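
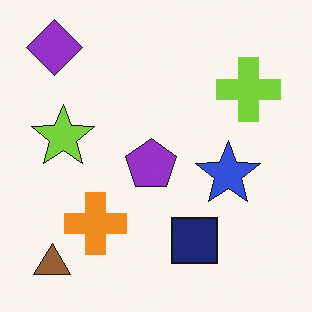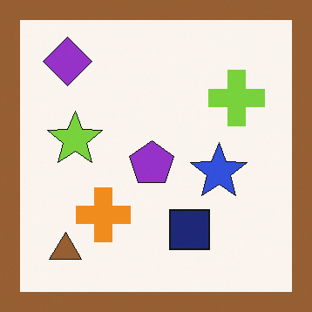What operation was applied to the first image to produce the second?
This is the original image framed with a brown border.

A solid brown frame runs around the edge of the second image, with the content slightly shrunk inside it.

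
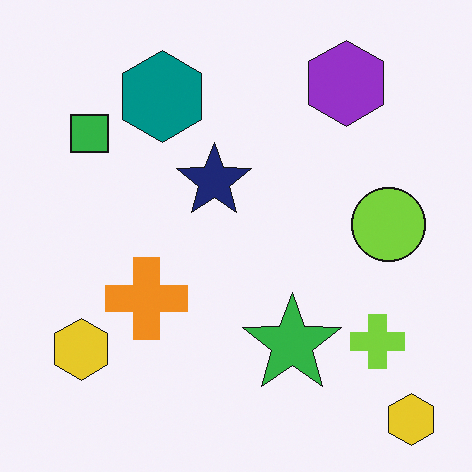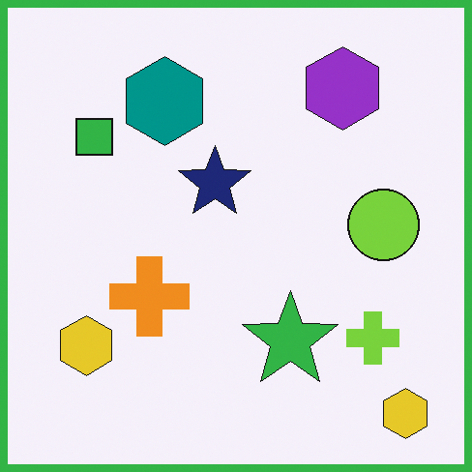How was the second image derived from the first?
This is the original image framed with a green border.

A solid green frame runs around the edge of the second image, with the content slightly shrunk inside it.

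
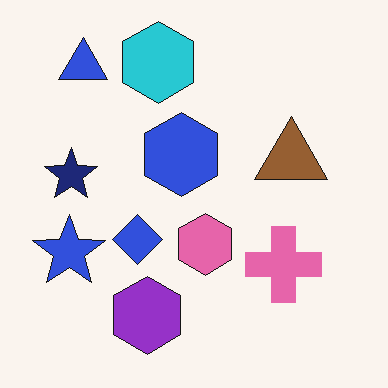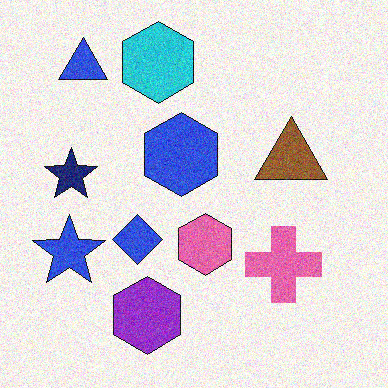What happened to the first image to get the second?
Degraded with visible gaussian noise.

Random speckle covers the whole image, including the flat background.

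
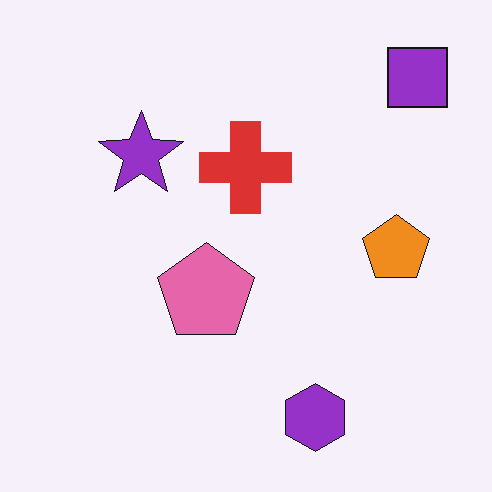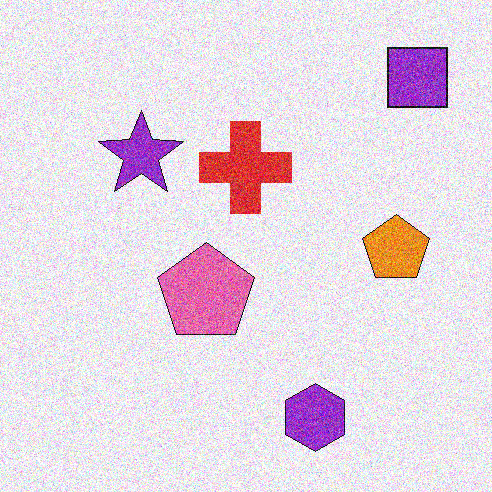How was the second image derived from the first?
This is the original image degraded with a thick layer of grain.

Random speckle covers the whole image, including the flat background.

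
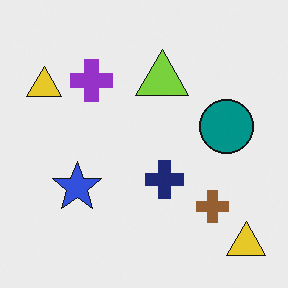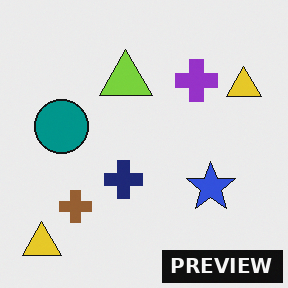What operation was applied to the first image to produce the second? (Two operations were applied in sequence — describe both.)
The second image is the first flipped horizontally (left ↔ right), then watermarked with the text "PREVIEW" in the lower-right corner.

The teal circle is in the right of the first image and the left of the second — shapes on opposite sides of the vertical midline have swapped in a mirror flip. A dark label reading "PREVIEW" appears in the lower-right corner.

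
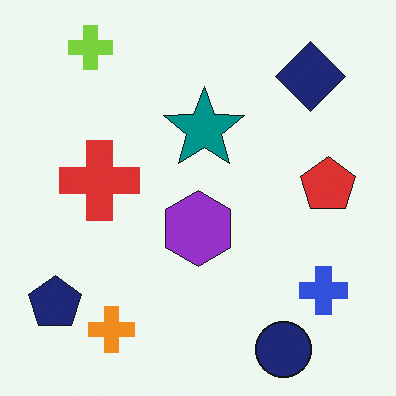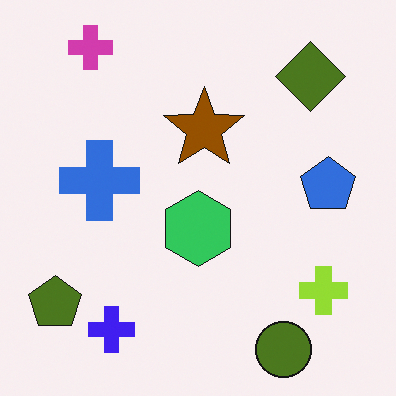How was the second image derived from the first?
This is the original image hue-shifted through roughly half the color wheel.

Every shape's color has rotated by the same amount around the hue wheel — a uniform hue shift.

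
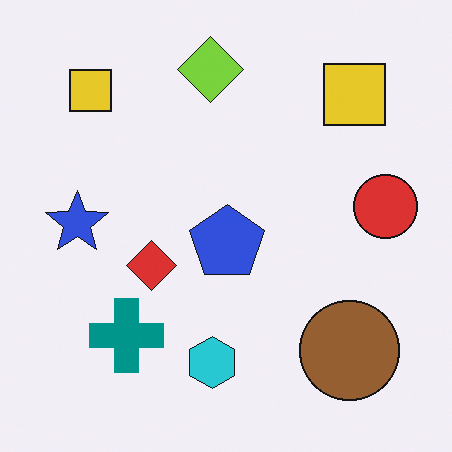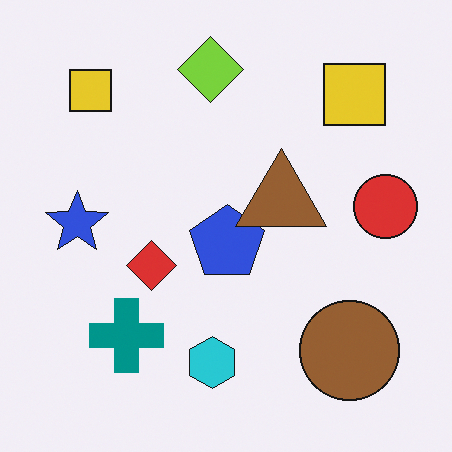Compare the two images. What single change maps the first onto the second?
The image was overlaid with an additional brown triangle.

A brown triangle appears in the second image that is absent from the first.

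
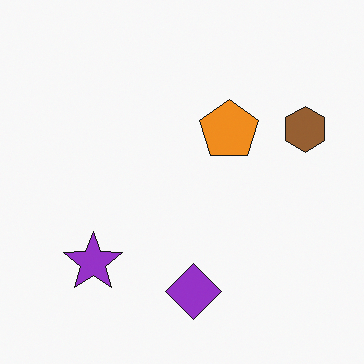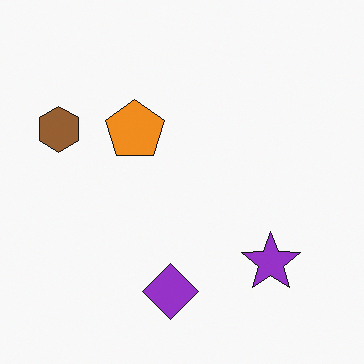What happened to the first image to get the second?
The second image is the first flipped horizontally (left ↔ right).

The brown hexagon is in the right of the first image and the left of the second — shapes on opposite sides of the vertical midline have swapped in a mirror flip.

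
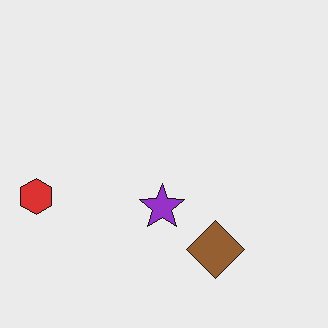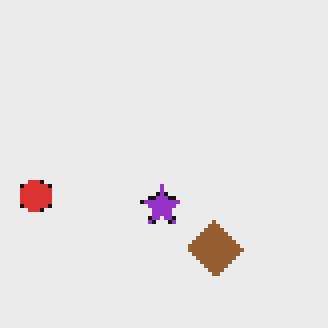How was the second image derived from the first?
The image was mildly pixelated.

Shapes are reduced to large square blocks; fine edges and outlines are lost — a downscale-then-upscale (mosaic) effect.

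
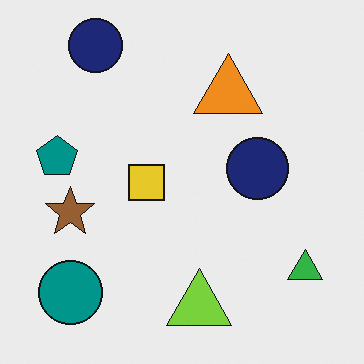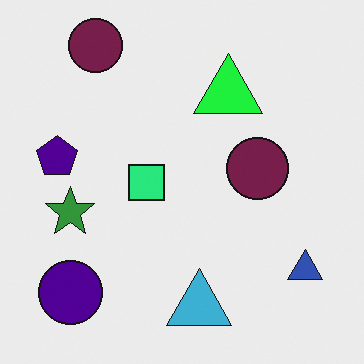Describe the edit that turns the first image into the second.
The second image is the first hue-shifted noticeably.

Every shape's color has rotated by the same amount around the hue wheel — a uniform hue shift.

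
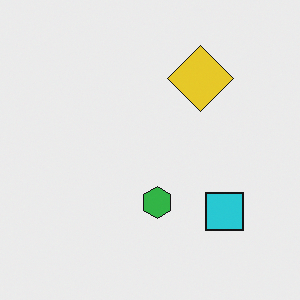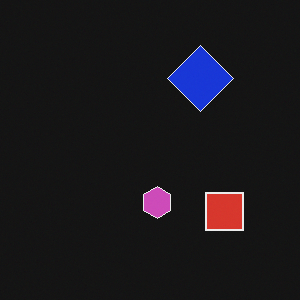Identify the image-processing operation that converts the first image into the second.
The transformation is: color-inverted (negative).

The light background has become dark and every shape's color is its complement — a photographic negative.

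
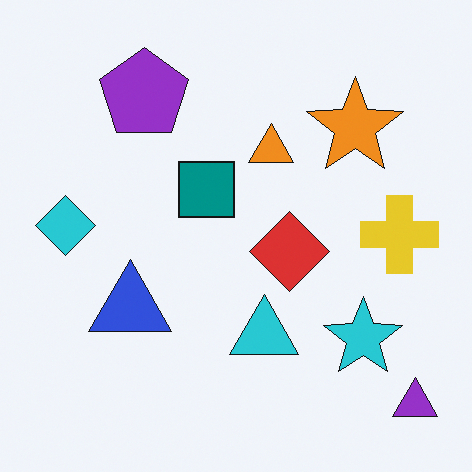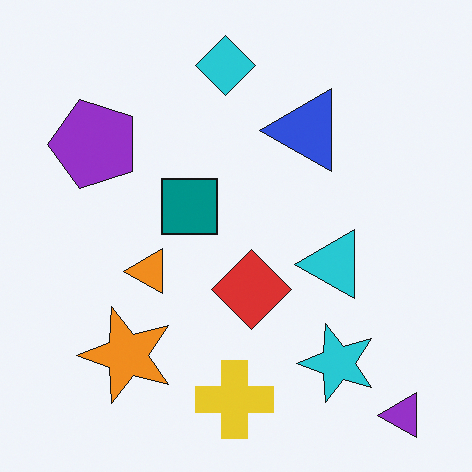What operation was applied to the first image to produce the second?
The image was transposed (reflected across the top-left ↔ bottom-right diagonal).

Shapes have swapped their row and column positions — what was in the top-right is now in the bottom-left — a diagonal reflection.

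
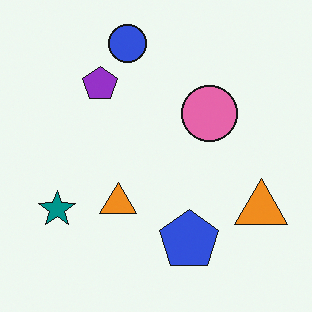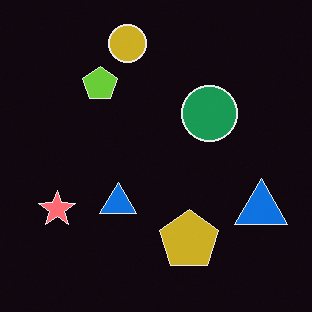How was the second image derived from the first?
It was color-inverted (negative).

The light background has become dark and every shape's color is its complement — a photographic negative.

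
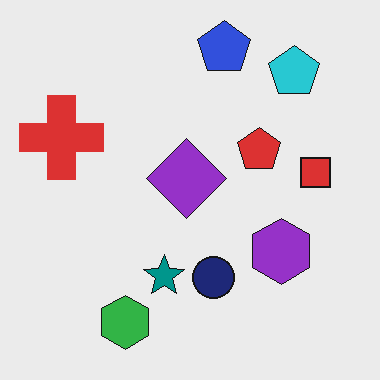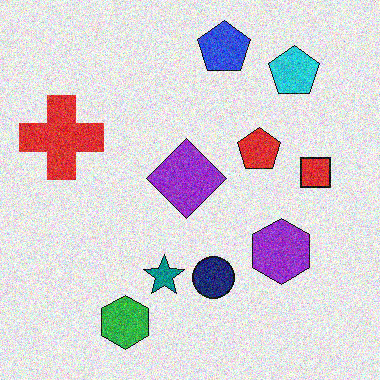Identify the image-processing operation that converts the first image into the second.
It was degraded with visible gaussian noise.

Random speckle covers the whole image, including the flat background.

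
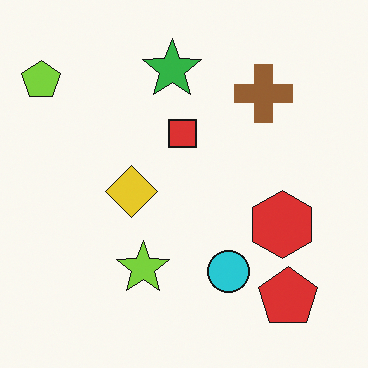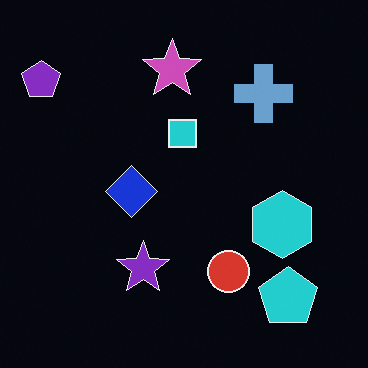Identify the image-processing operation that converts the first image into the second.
The transformation is: color-inverted (negative).

The light background has become dark and every shape's color is its complement — a photographic negative.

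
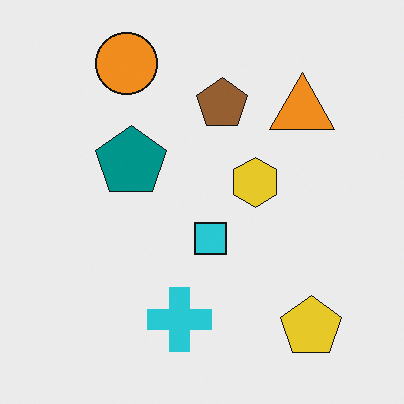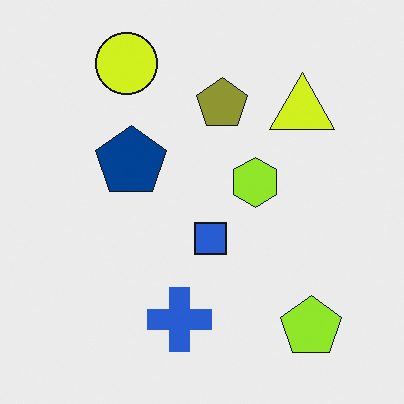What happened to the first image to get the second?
It was hue-shifted by a small amount.

Every shape's color has rotated by the same amount around the hue wheel — a uniform hue shift.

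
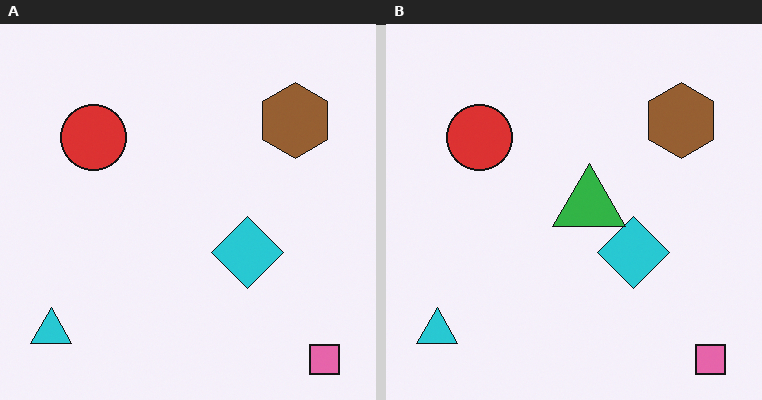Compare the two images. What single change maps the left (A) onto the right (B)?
It was overlaid with an additional green triangle.

A green triangle appears in the right (B) image that is absent from the left (A).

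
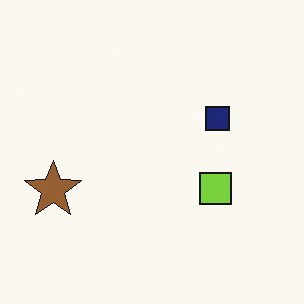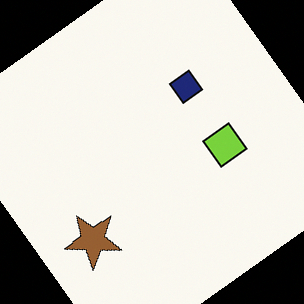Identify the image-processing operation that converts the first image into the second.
Rotated counter-clockwise by a large amount — several tens of degrees.

Every shape is tilted by the same angle and the image corners show triangular fill wedges — a whole-image rotation by a non-right angle.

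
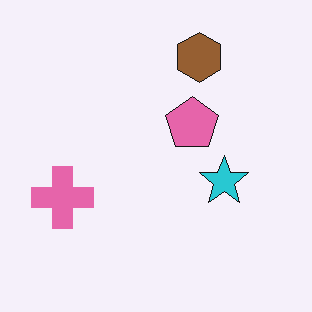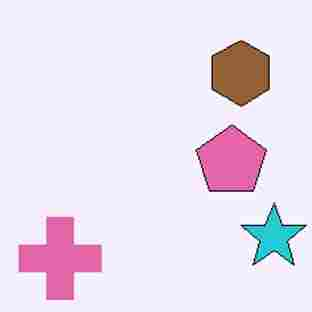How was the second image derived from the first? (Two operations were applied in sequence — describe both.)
The second image is the first cropped slightly and scaled back up, then heavily JPEG-compressed with obvious blocking artifacts.

The visible shapes are larger and the field of view is narrower; shapes near the original edges may be partly or wholly outside the frame — a crop-and-rescale. Blocky 8×8 compression artifacts appear around shape edges and the flat background shows ringing — characteristic JPEG degradation.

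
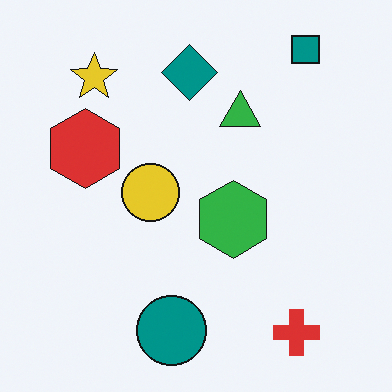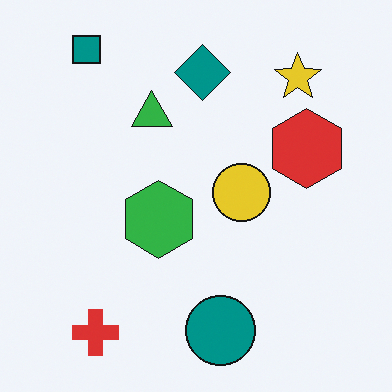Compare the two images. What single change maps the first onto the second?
The image was flipped horizontally (left ↔ right).

The red hexagon is in the left of the first image and the right of the second — shapes on opposite sides of the vertical midline have swapped in a mirror flip.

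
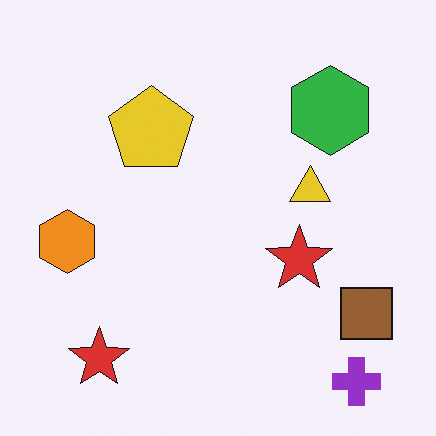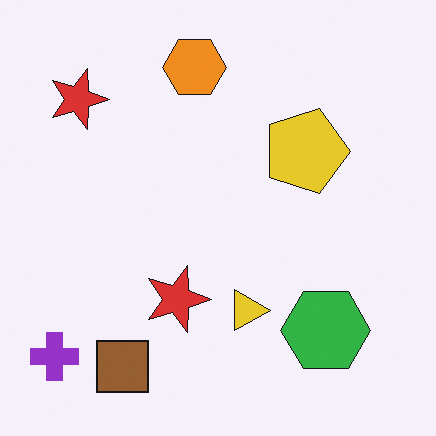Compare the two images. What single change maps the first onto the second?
Rotated 90° clockwise.

The purple cross sits in the bottom-right of the first image and the bottom-left of the second — consistent with a whole-image 90° clockwise rotation.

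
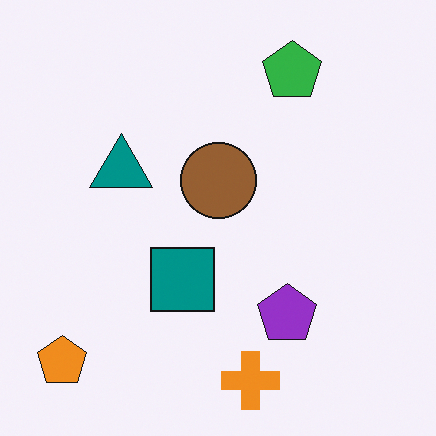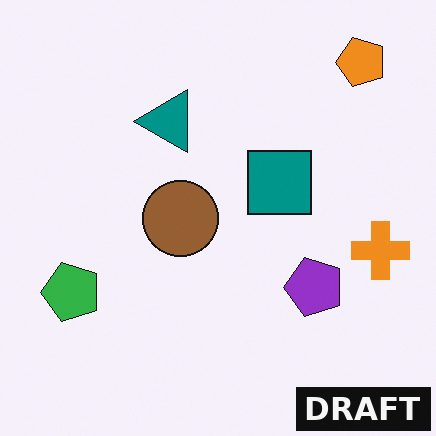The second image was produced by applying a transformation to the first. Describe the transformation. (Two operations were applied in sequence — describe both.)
This is the original image transposed (reflected across the top-left ↔ bottom-right diagonal), then watermarked with the text "DRAFT" in the lower-right corner.

Shapes have swapped their row and column positions — what was in the top-right is now in the bottom-left — a diagonal reflection. A dark label reading "DRAFT" appears in the lower-right corner.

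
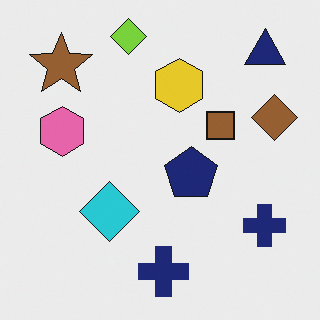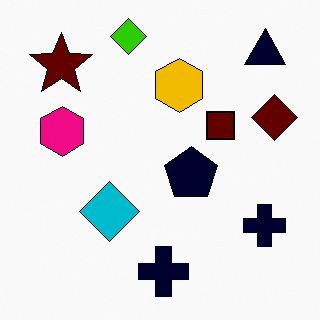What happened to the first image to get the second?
It was boosted in contrast.

Tones are pushed away from mid-grey across the whole image — a global contrast change.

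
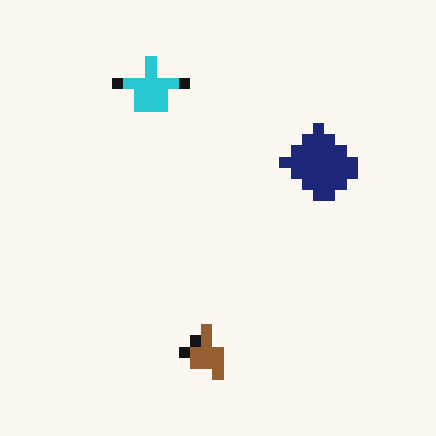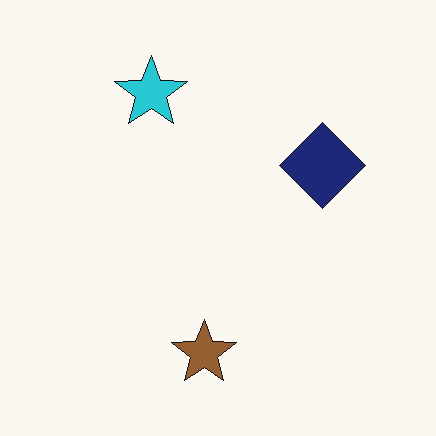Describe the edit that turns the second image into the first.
Heavily pixelated into large blocks.

Shapes are reduced to large square blocks; fine edges and outlines are lost — a downscale-then-upscale (mosaic) effect.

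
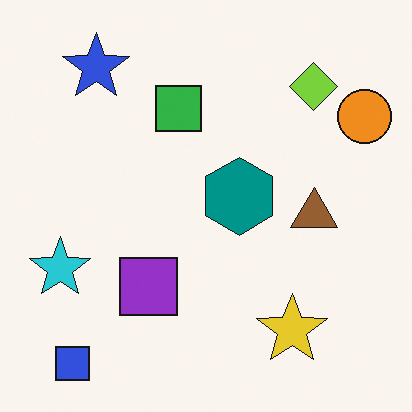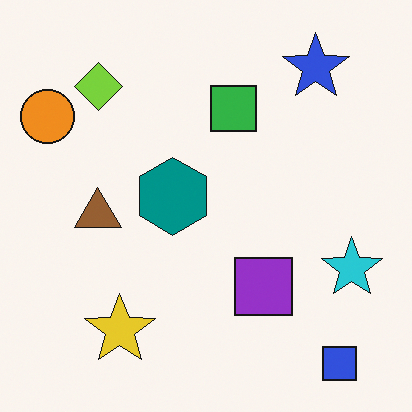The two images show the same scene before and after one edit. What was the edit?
The transformation is: flipped horizontally (left ↔ right).

The orange circle is in the top-right of the first image and the top-left of the second — shapes on opposite sides of the vertical midline have swapped in a mirror flip.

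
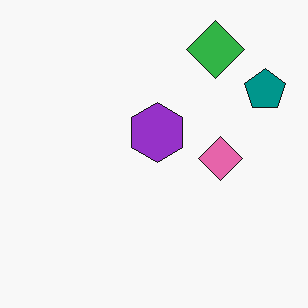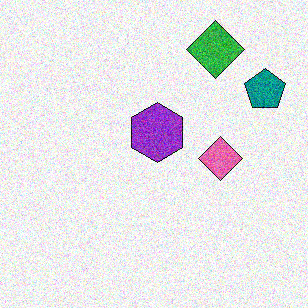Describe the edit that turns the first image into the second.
It was degraded with a thick layer of grain.

Random speckle covers the whole image, including the flat background.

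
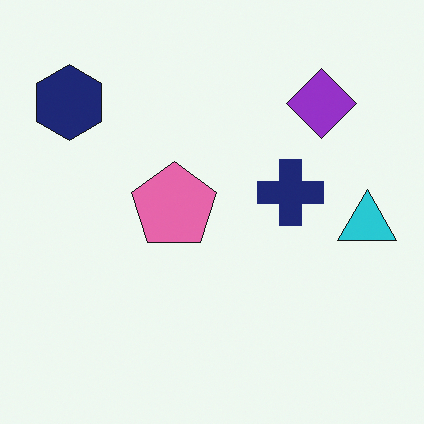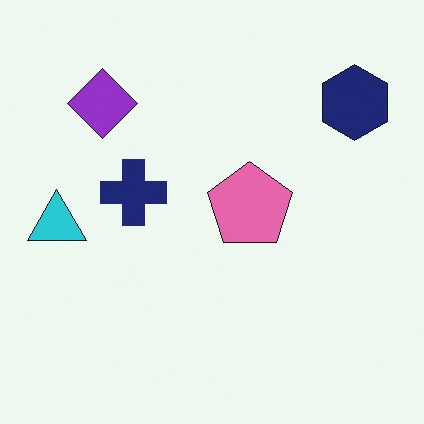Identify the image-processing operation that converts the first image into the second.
The second image is the first flipped horizontally (left ↔ right).

The cyan triangle is in the right of the first image and the left of the second — shapes on opposite sides of the vertical midline have swapped in a mirror flip.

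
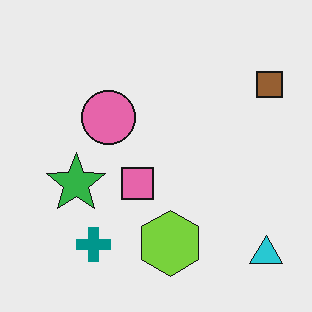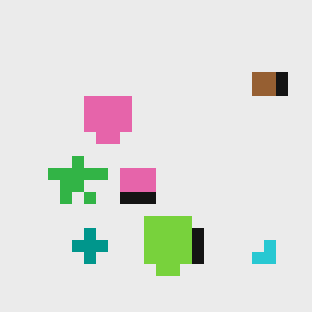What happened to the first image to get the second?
The second image is the first coarsely pixelated.

Shapes are reduced to large square blocks; fine edges and outlines are lost — a downscale-then-upscale (mosaic) effect.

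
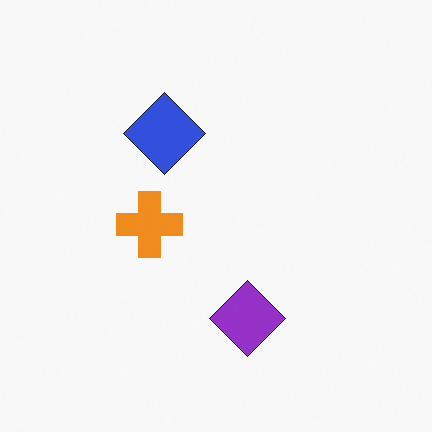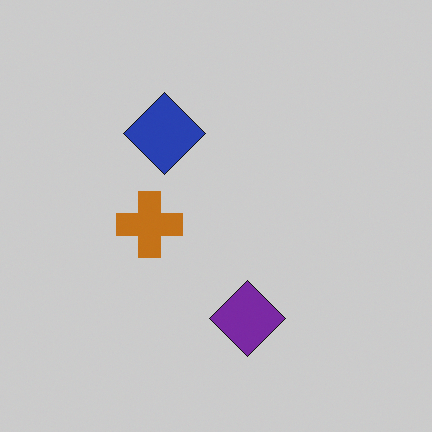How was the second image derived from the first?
The transformation is: slightly darkened.

Every pixel — background and shapes alike — is uniformly darkened.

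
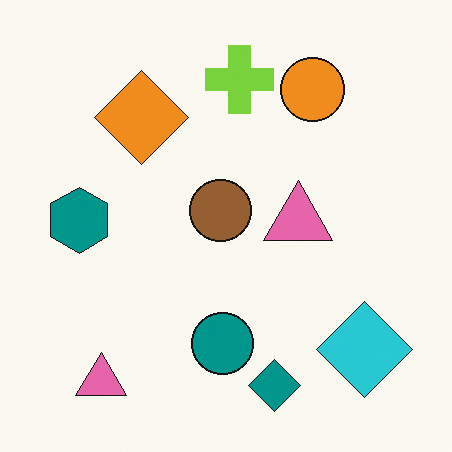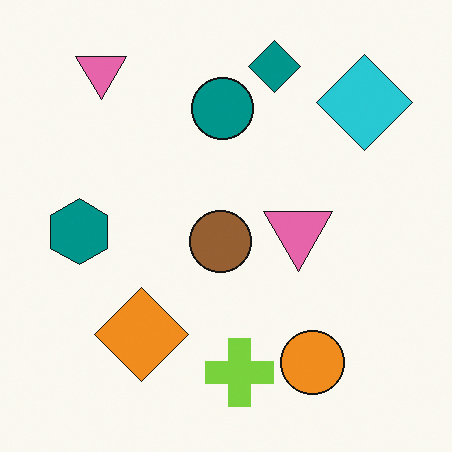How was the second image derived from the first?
The second image is the first flipped vertically (top ↔ bottom).

The teal diamond is in the bottom of the first image and the top of the second — shapes on opposite sides of the horizontal midline have swapped in a mirror flip.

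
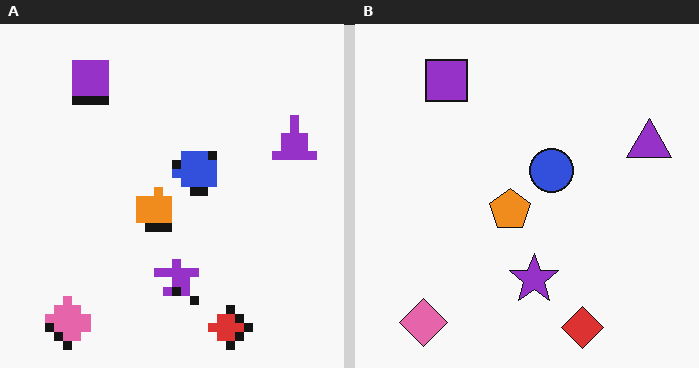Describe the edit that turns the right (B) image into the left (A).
It was heavily pixelated into large blocks.

Shapes are reduced to large square blocks; fine edges and outlines are lost — a downscale-then-upscale (mosaic) effect.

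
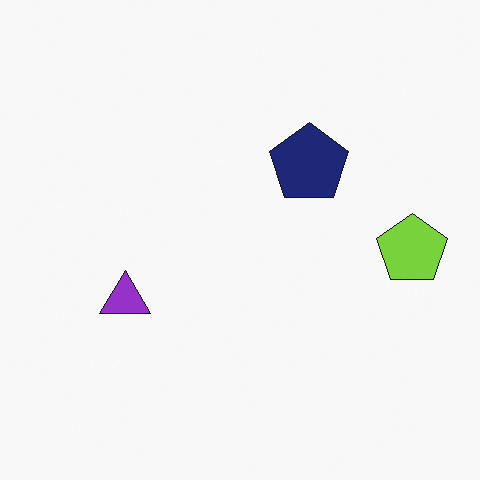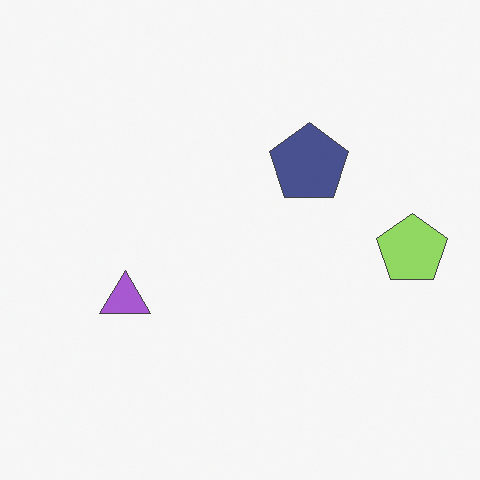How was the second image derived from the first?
The image was given slightly reduced contrast.

Tones are pushed toward mid-grey across the whole image — a global contrast change.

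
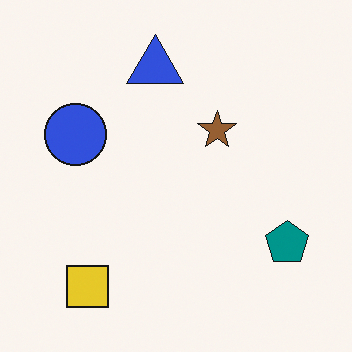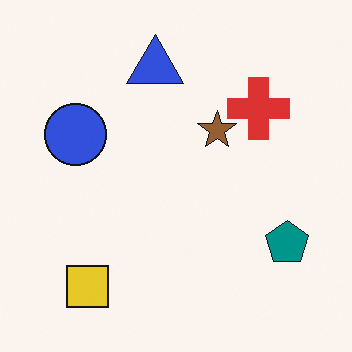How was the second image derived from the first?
Overlaid with an additional red cross.

A red cross appears in the second image that is absent from the first.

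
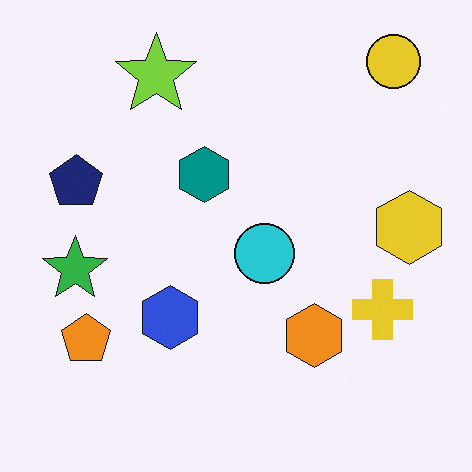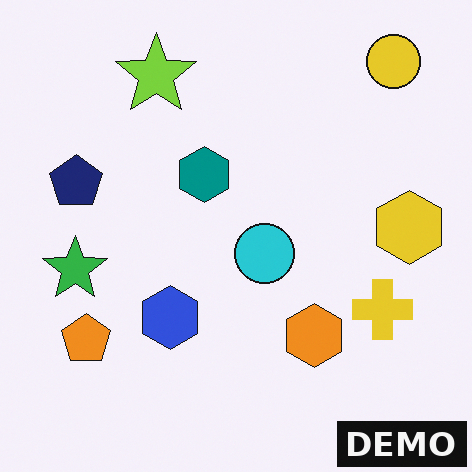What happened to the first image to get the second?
The transformation is: watermarked with the text "DEMO" in the lower-right corner.

A dark label reading "DEMO" appears in the lower-right corner.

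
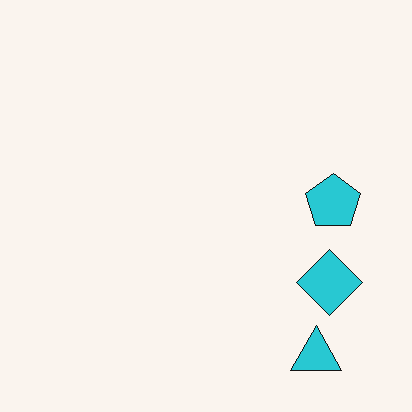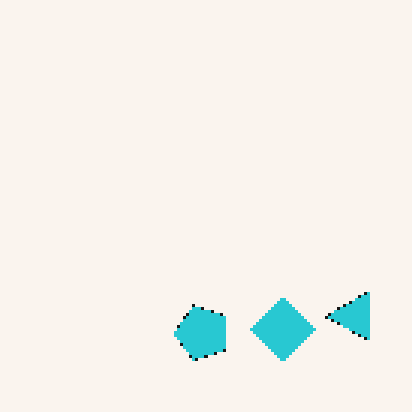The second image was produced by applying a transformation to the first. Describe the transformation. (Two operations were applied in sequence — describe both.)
This is the original image lightly pixelated (a mild mosaic effect), then transposed (reflected across the top-left ↔ bottom-right diagonal).

Shapes are reduced to large square blocks; fine edges and outlines are lost — a downscale-then-upscale (mosaic) effect. Shapes have swapped their row and column positions — what was in the top-right is now in the bottom-left — a diagonal reflection.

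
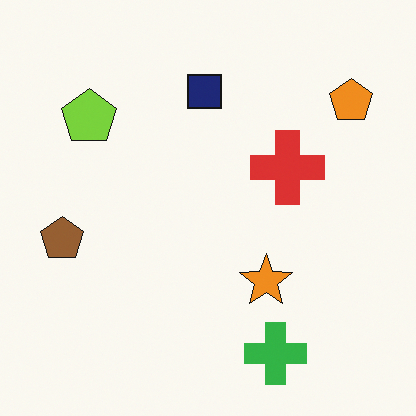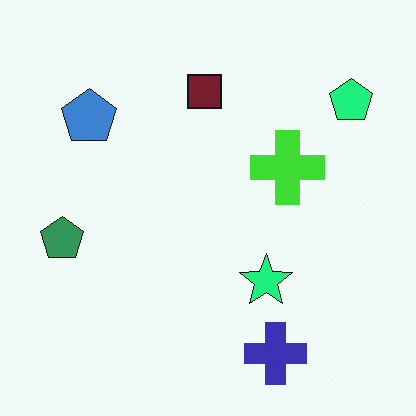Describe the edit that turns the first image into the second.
The second image is the first hue-shifted noticeably.

Every shape's color has rotated by the same amount around the hue wheel — a uniform hue shift.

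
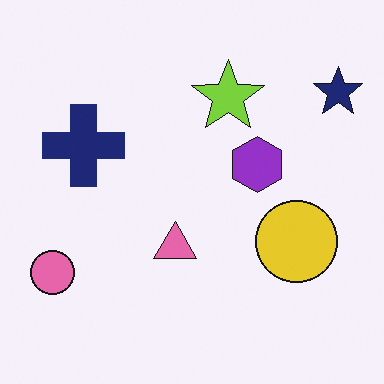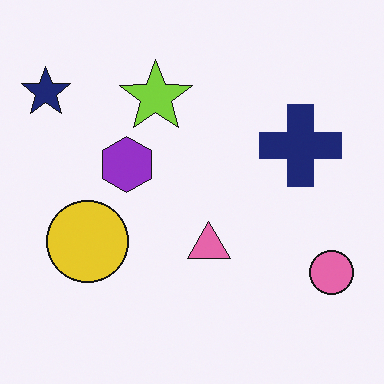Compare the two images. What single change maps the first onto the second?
It was flipped horizontally (left ↔ right).

The navy star is in the top-right of the first image and the top-left of the second — shapes on opposite sides of the vertical midline have swapped in a mirror flip.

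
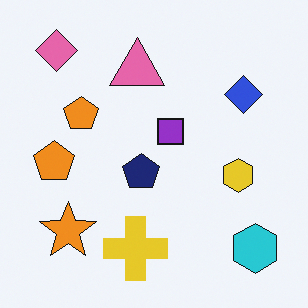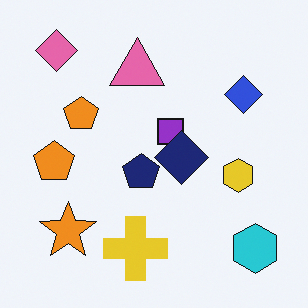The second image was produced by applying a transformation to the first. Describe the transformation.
The second image is the first overlaid with an additional navy diamond.

A navy diamond appears in the second image that is absent from the first.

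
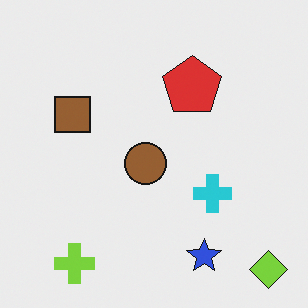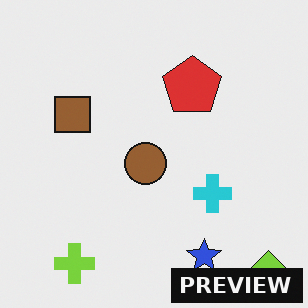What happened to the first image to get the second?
The image was watermarked with the text "PREVIEW" in the lower-right corner.

A dark label reading "PREVIEW" appears in the lower-right corner.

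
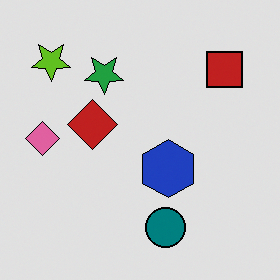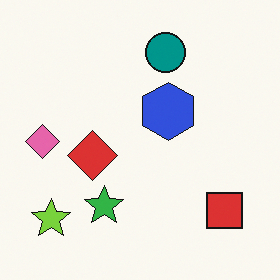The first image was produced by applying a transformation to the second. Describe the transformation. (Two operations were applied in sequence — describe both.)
The transformation is: moderately posterized, then flipped vertically (top ↔ bottom).

Each flat color has snapped to a coarser quantized level — most visibly, the near-white background has dropped to a flat grey. The teal circle is in the top of the second image and the bottom of the first — shapes on opposite sides of the horizontal midline have swapped in a mirror flip.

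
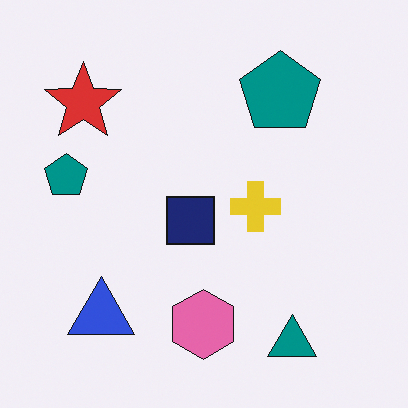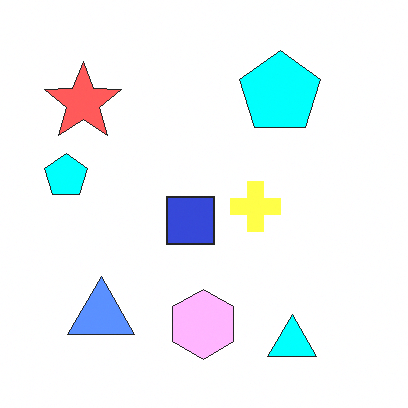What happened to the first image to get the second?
Substantially brightened.

Every pixel — background and shapes alike — is uniformly brightened.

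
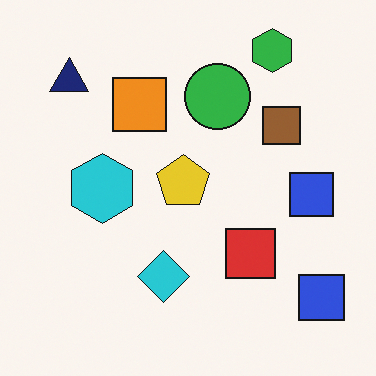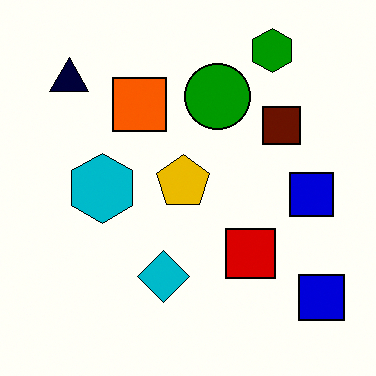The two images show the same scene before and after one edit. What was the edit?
The image was given much higher contrast.

Tones are pushed away from mid-grey across the whole image — a global contrast change.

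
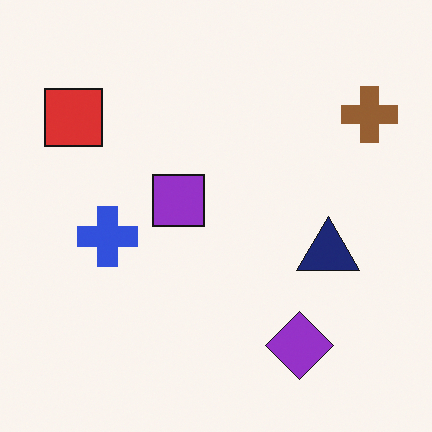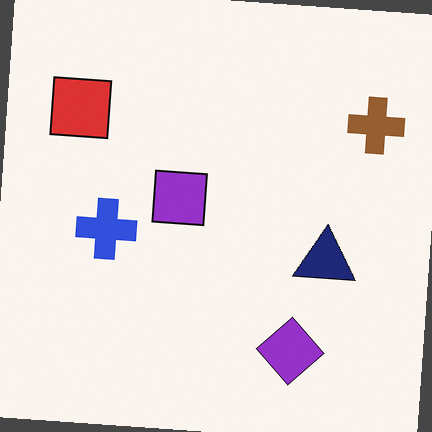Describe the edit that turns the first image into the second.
This is the original image rotated clockwise by a few degrees.

Every shape is tilted by the same angle and the image corners show triangular fill wedges — a whole-image rotation by a non-right angle.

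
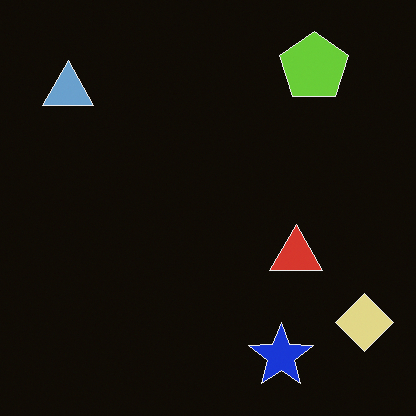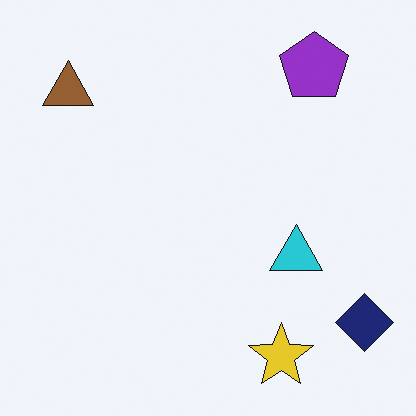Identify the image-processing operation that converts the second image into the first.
The first image is the second color-inverted (negative).

The light background has become dark and every shape's color is its complement — a photographic negative.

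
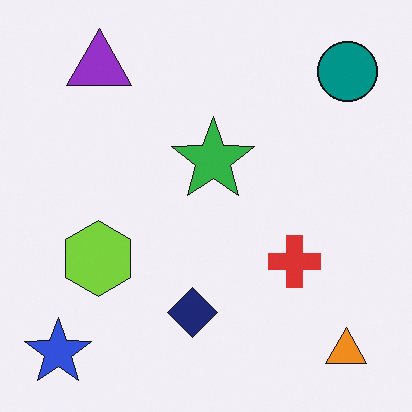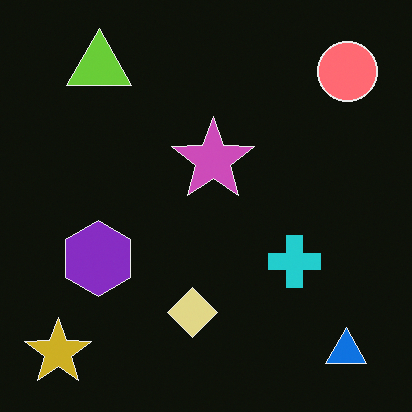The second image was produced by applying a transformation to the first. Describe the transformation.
The image was color-inverted (negative).

The light background has become dark and every shape's color is its complement — a photographic negative.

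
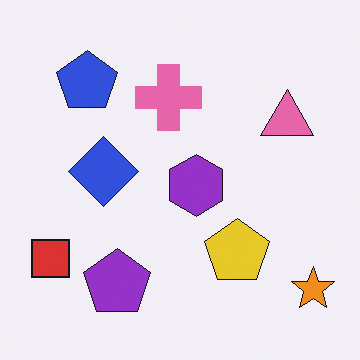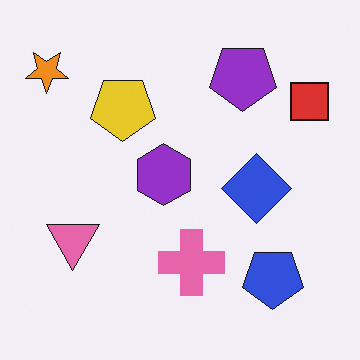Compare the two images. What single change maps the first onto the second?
The transformation is: rotated 180°.

The orange star sits in the bottom-right of the first image and the top-left of the second — consistent with a whole-image 180° rotation.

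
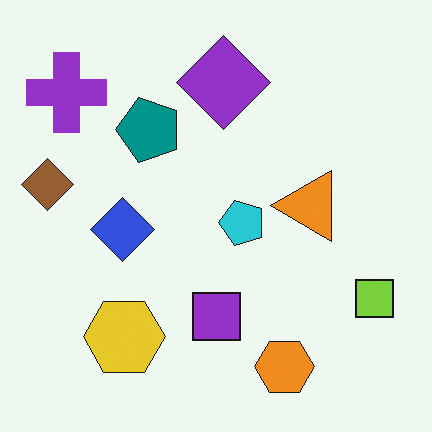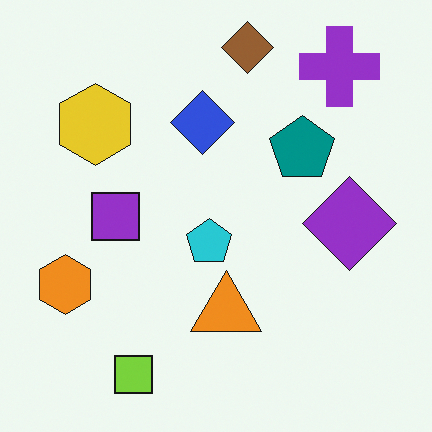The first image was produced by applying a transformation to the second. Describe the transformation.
Rotated 90° counter-clockwise.

The purple cross sits in the top-right of the second image and the top-left of the first — consistent with a whole-image 90° counter-clockwise rotation.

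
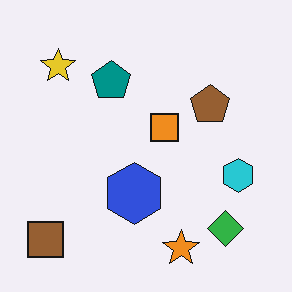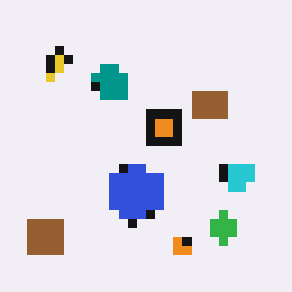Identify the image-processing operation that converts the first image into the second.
The transformation is: coarsely pixelated.

Shapes are reduced to large square blocks; fine edges and outlines are lost — a downscale-then-upscale (mosaic) effect.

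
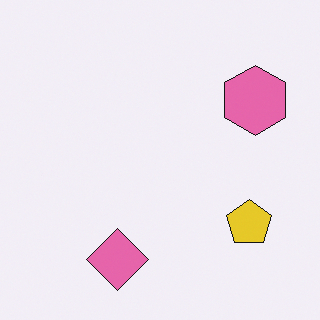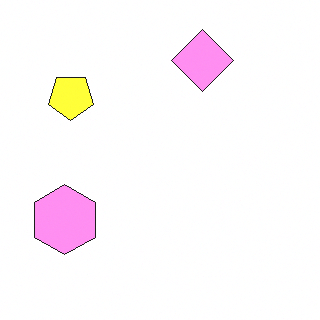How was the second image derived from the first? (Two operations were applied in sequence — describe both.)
This is the original image rotated 180°, then substantially brightened.

The pink hexagon sits in the top-right of the first image and the bottom-left of the second — consistent with a whole-image 180° rotation. Every pixel — background and shapes alike — is uniformly brightened.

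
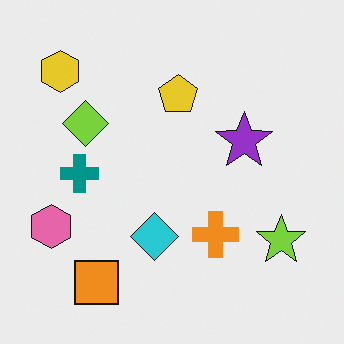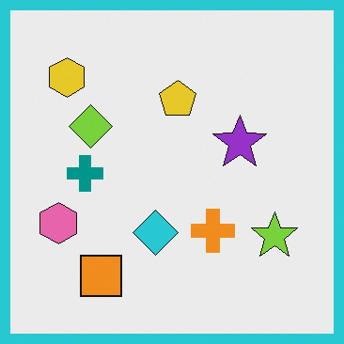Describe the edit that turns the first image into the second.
The image was framed with a cyan border.

A solid cyan frame runs around the edge of the second image, with the content slightly shrunk inside it.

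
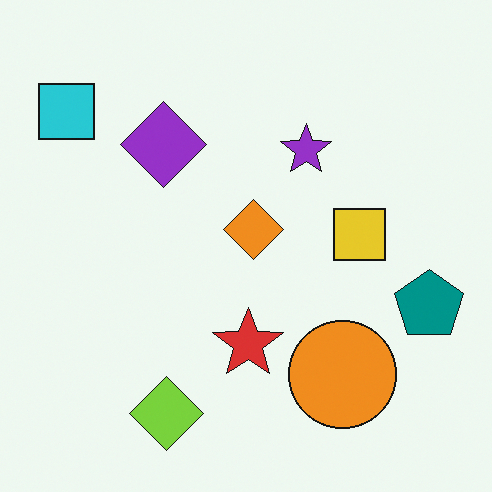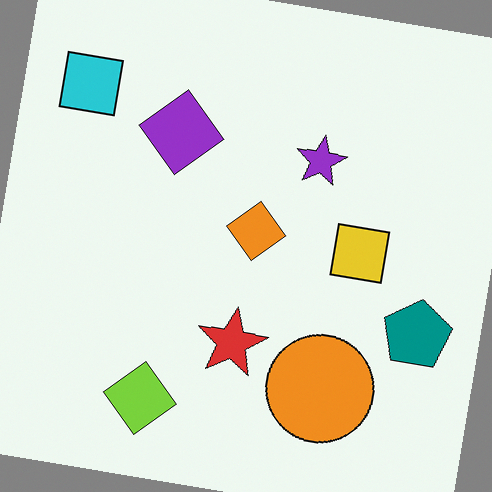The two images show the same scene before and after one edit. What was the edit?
The transformation is: rotated clockwise by a few degrees.

Every shape is tilted by the same angle and the image corners show triangular fill wedges — a whole-image rotation by a non-right angle.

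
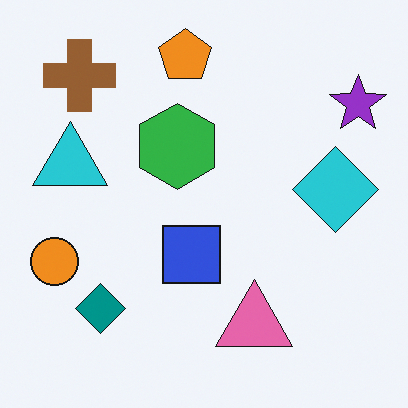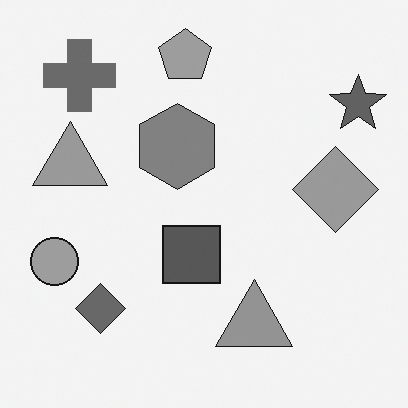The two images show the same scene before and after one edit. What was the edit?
The transformation is: converted to grayscale.

All color is removed — every shape is now a shade of grey.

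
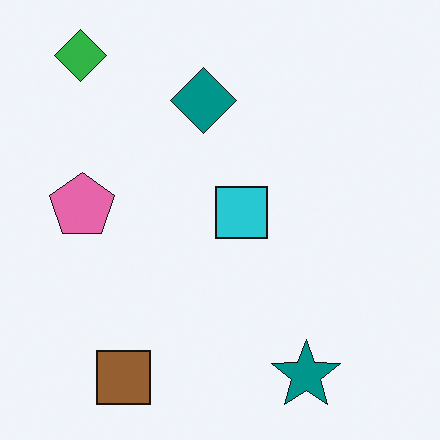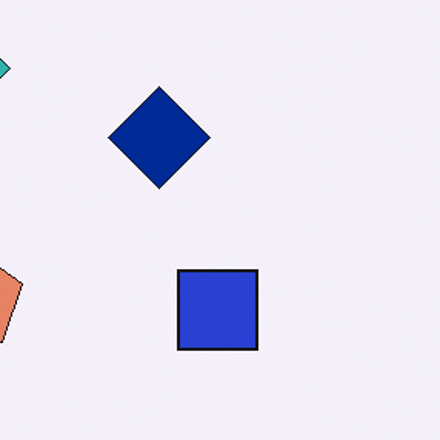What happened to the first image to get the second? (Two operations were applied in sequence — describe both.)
Hue-shifted by a small amount, then cropped to a modestly smaller region and rescaled.

Every shape's color has rotated by the same amount around the hue wheel — a uniform hue shift. The visible shapes are larger and the field of view is narrower; shapes near the original edges may be partly or wholly outside the frame — a crop-and-rescale.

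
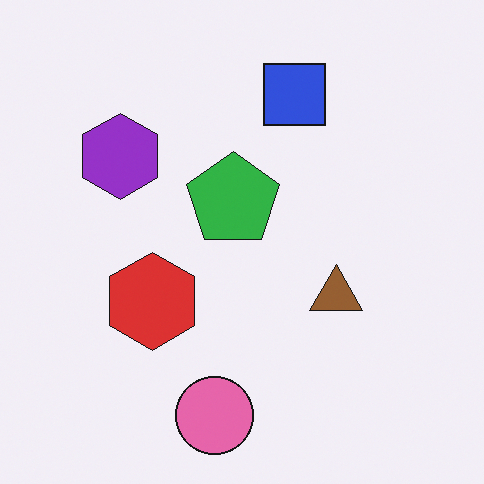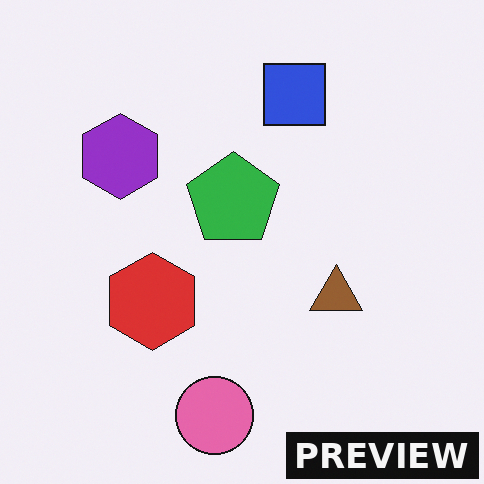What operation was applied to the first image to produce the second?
The second image is the first watermarked with the text "PREVIEW" in the lower-right corner.

A dark label reading "PREVIEW" appears in the lower-right corner.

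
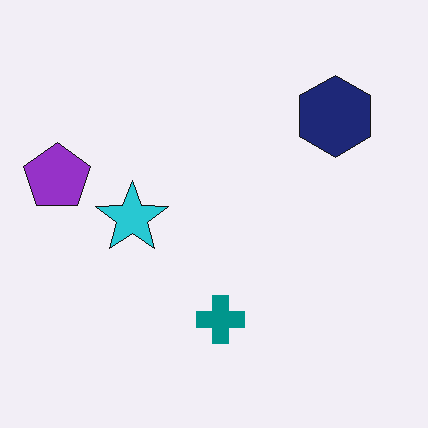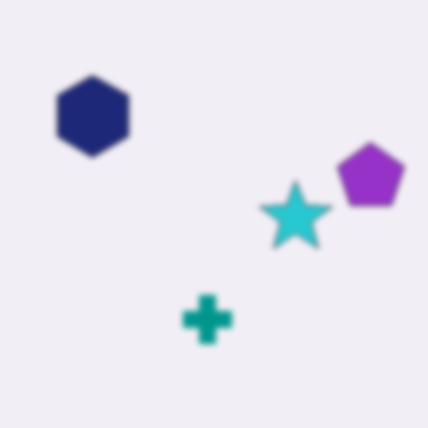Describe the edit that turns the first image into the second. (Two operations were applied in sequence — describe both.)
The image was flipped horizontally (left ↔ right), then moderately blurred.

The purple pentagon is in the left of the first image and the right of the second — shapes on opposite sides of the vertical midline have swapped in a mirror flip. Shape edges and outlines are uniformly softened across the whole image.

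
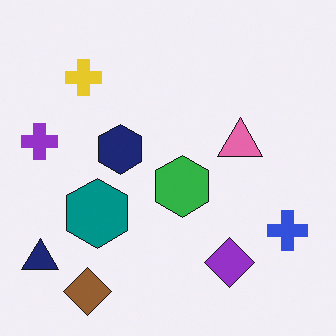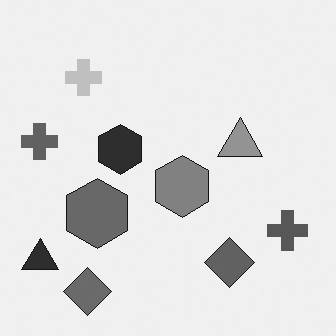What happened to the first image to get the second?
The image was converted to grayscale.

All color is removed — every shape is now a shade of grey.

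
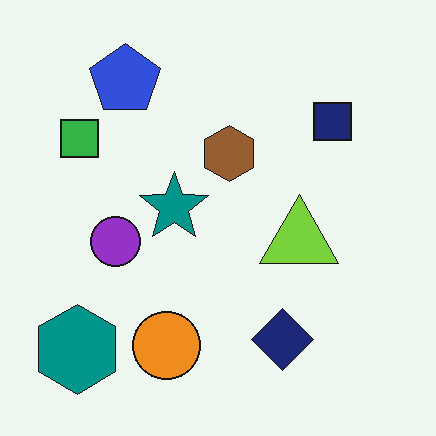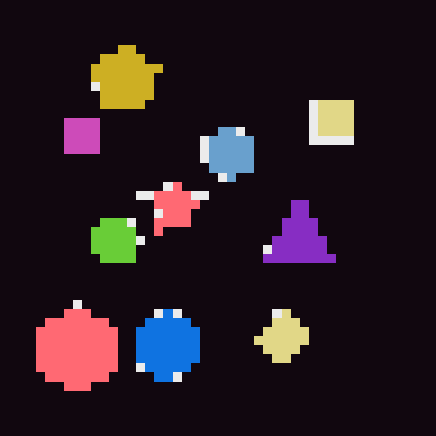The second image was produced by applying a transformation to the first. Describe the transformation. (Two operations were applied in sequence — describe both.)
Coarsely pixelated, then color-inverted (negative).

Shapes are reduced to large square blocks; fine edges and outlines are lost — a downscale-then-upscale (mosaic) effect. The light background has become dark and every shape's color is its complement — a photographic negative.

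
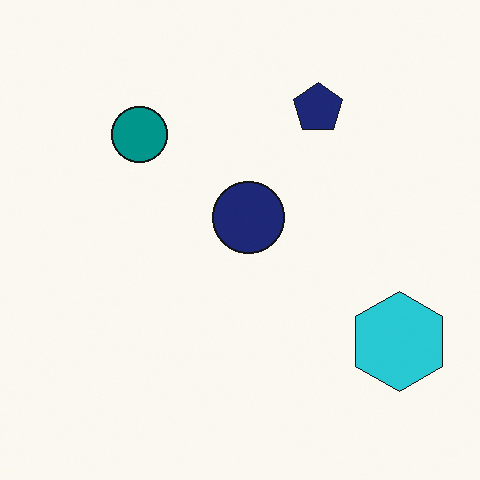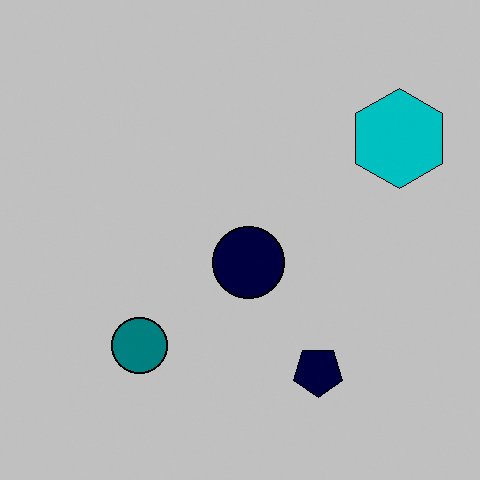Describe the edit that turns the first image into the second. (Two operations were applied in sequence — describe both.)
The image was aggressively posterized, then flipped vertically (top ↔ bottom).

Each flat color has snapped to a coarser quantized level — most visibly, the near-white background has dropped to a flat grey. The navy pentagon is in the top of the first image and the bottom of the second — shapes on opposite sides of the horizontal midline have swapped in a mirror flip.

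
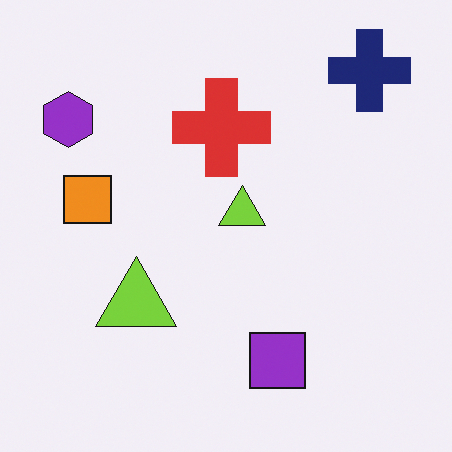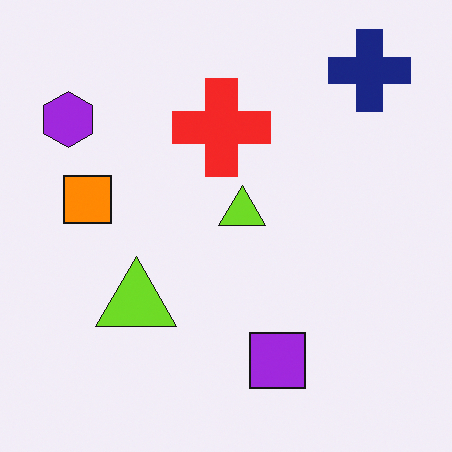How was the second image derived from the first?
The image was slightly oversaturated.

All colors are more vivid — a global saturation change.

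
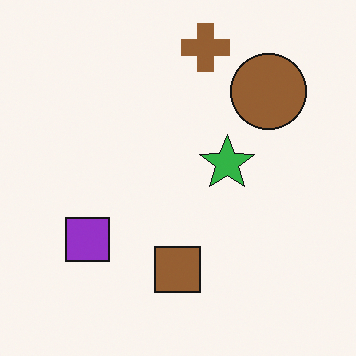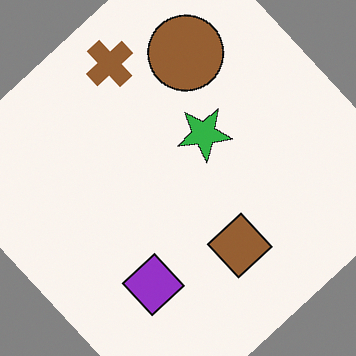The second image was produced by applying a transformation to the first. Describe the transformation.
This is the original image rotated counter-clockwise by a large amount — several tens of degrees.

Every shape is tilted by the same angle and the image corners show triangular fill wedges — a whole-image rotation by a non-right angle.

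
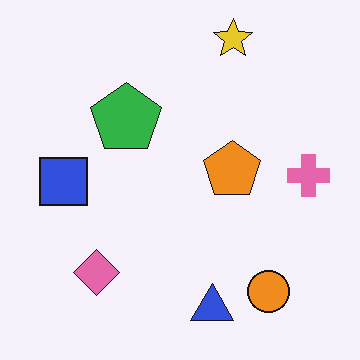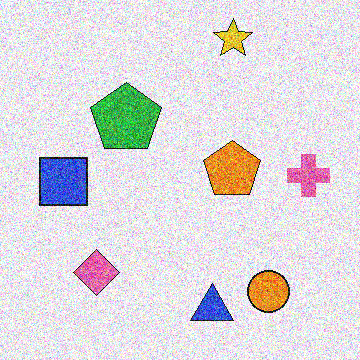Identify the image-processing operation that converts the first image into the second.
The image was degraded with heavy additive noise.

Random speckle covers the whole image, including the flat background.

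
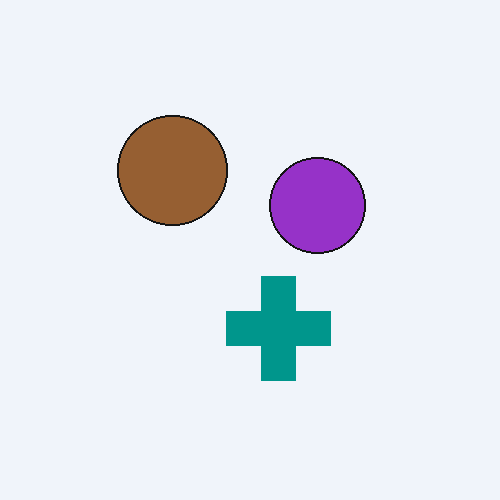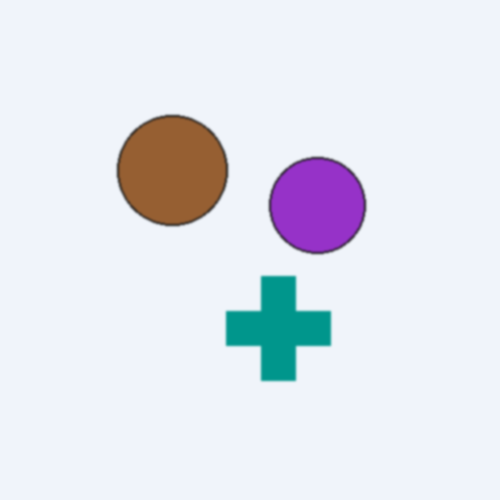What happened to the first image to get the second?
It was lightly blurred.

Shape edges and outlines are uniformly softened across the whole image.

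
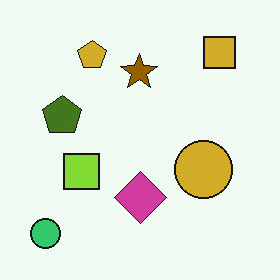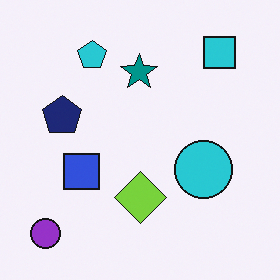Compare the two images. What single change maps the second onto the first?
The image was hue-shifted by a large amount.

Every shape's color has rotated by the same amount around the hue wheel — a uniform hue shift.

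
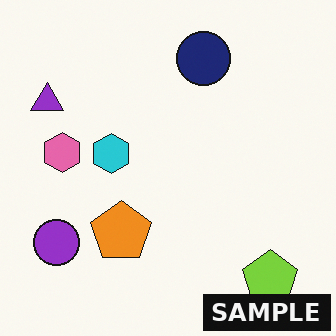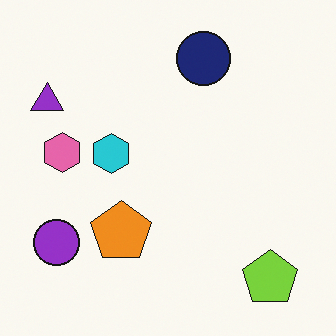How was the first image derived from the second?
Watermarked with the text "SAMPLE" in the lower-right corner.

A dark label reading "SAMPLE" appears in the lower-right corner.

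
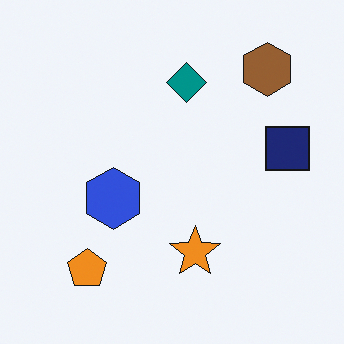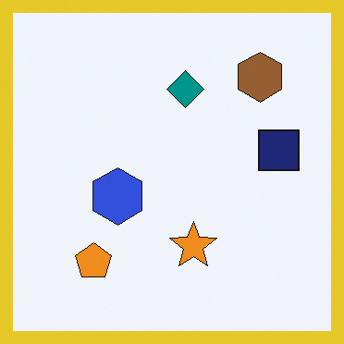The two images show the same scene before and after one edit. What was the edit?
The transformation is: framed with a yellow border.

A solid yellow frame runs around the edge of the second image, with the content slightly shrunk inside it.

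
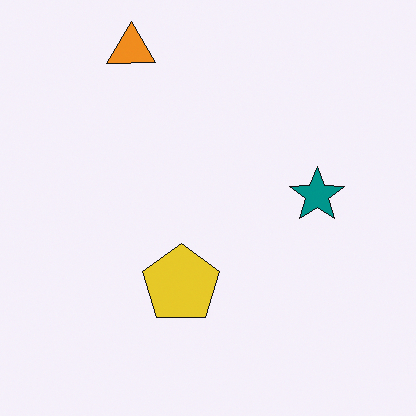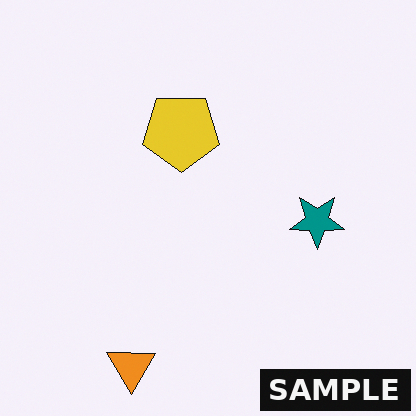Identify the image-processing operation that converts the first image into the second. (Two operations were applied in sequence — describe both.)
This is the original image flipped vertically (top ↔ bottom), then watermarked with the text "SAMPLE" in the lower-right corner.

The orange triangle is in the top-left of the first image and the bottom-left of the second — shapes on opposite sides of the horizontal midline have swapped in a mirror flip. A dark label reading "SAMPLE" appears in the lower-right corner.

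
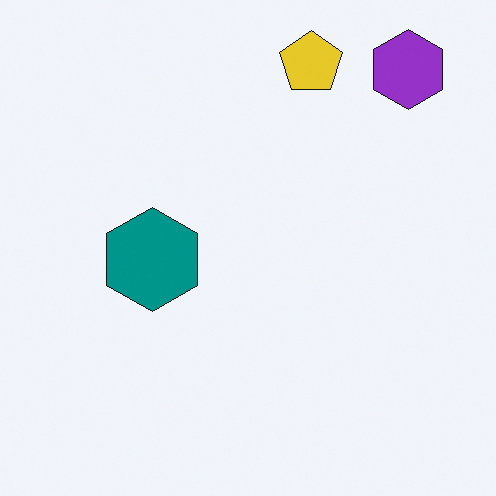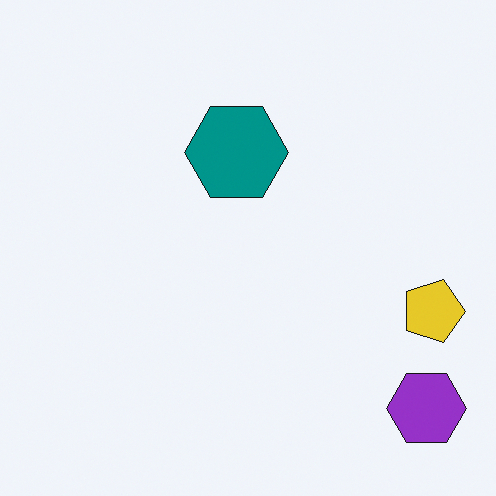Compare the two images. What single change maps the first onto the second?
It was rotated 90° clockwise.

The purple hexagon sits in the top-right of the first image and the bottom-right of the second — consistent with a whole-image 90° clockwise rotation.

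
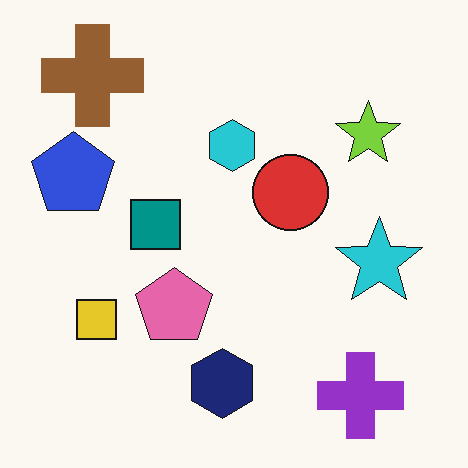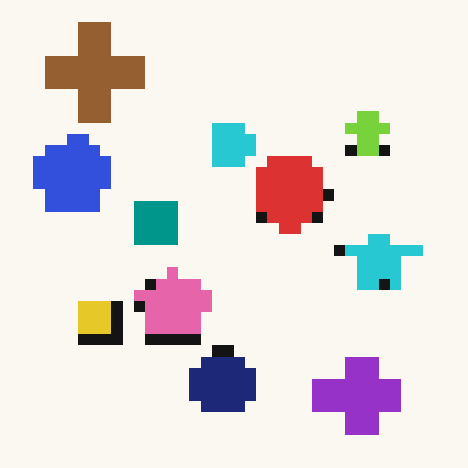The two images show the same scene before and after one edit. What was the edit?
Coarsely pixelated.

Shapes are reduced to large square blocks; fine edges and outlines are lost — a downscale-then-upscale (mosaic) effect.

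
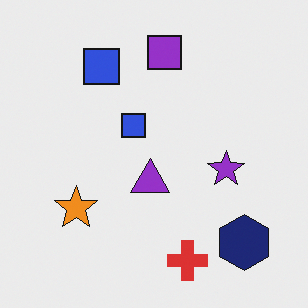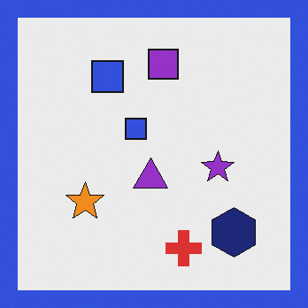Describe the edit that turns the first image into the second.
This is the original image framed with a blue border.

A solid blue frame runs around the edge of the second image, with the content slightly shrunk inside it.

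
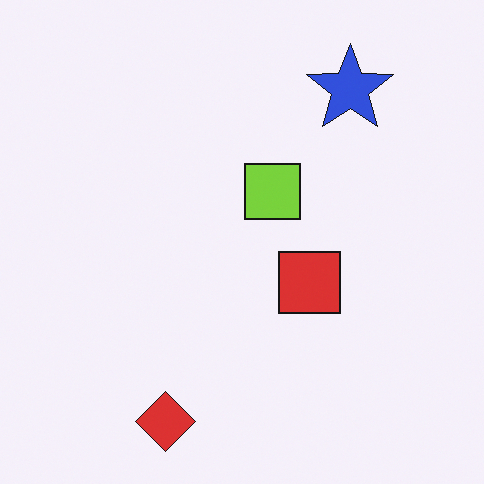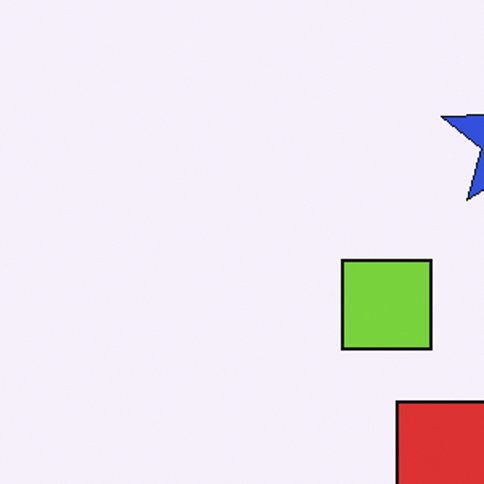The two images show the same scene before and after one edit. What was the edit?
The image was cropped slightly and scaled back up.

The visible shapes are larger and the field of view is narrower; shapes near the original edges may be partly or wholly outside the frame — a crop-and-rescale.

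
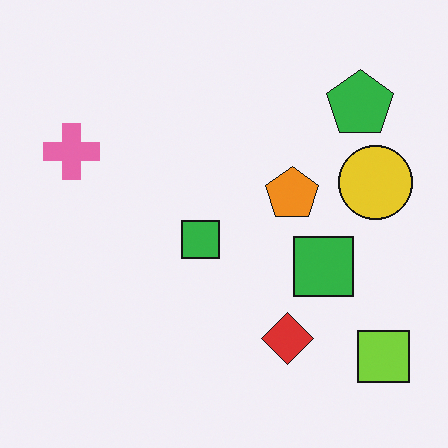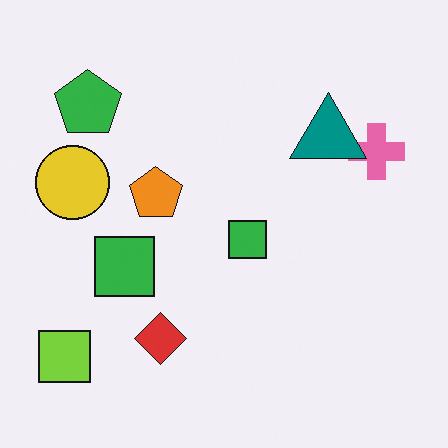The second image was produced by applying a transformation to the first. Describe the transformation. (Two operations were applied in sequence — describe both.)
It was flipped horizontally (left ↔ right), then overlaid with an additional teal triangle.

The lime square is in the bottom-right of the first image and the bottom-left of the second — shapes on opposite sides of the vertical midline have swapped in a mirror flip. A teal triangle appears in the second image that is absent from the first.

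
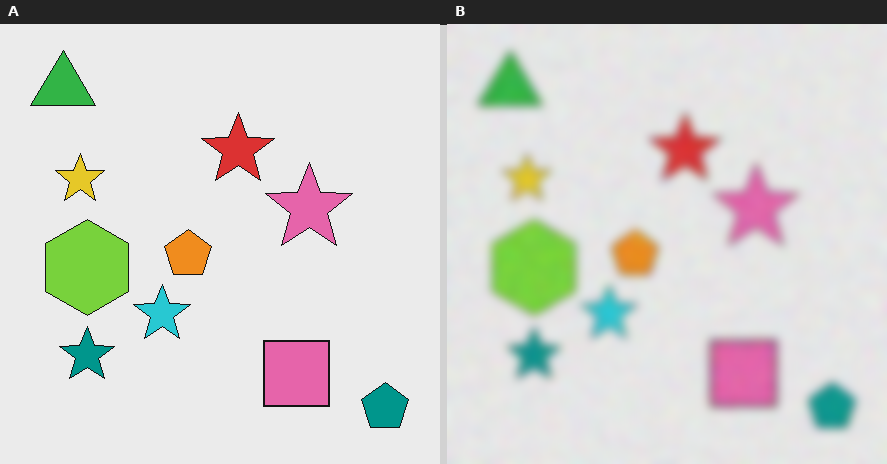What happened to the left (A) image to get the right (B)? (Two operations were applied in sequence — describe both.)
The image was degraded with heavy additive noise, then noticeably gaussian-blurred.

Random speckle covers the whole image, including the flat background. Shape edges and outlines are uniformly softened across the whole image.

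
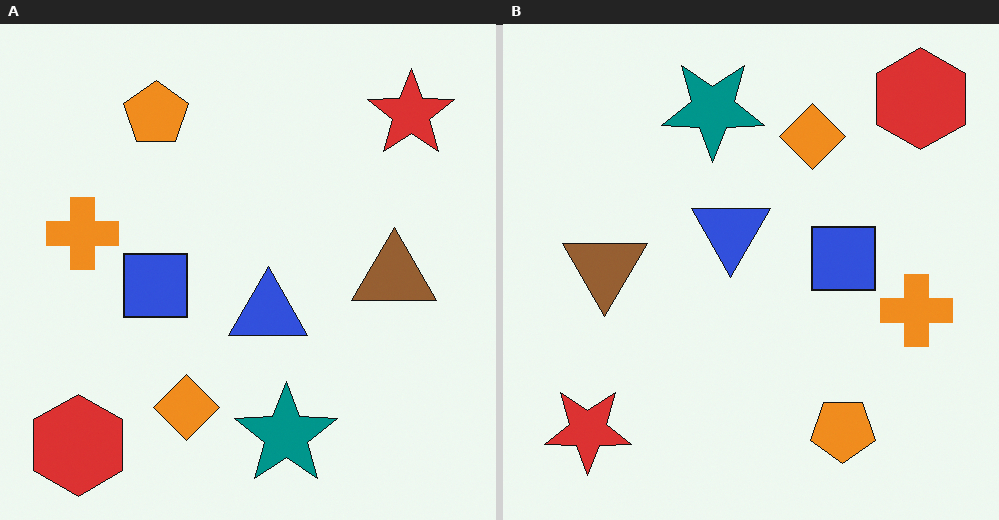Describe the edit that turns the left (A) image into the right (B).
The image was rotated 180°.

The red hexagon sits in the bottom-left of the left (A) image and the top-right of the right (B) — consistent with a whole-image 180° rotation.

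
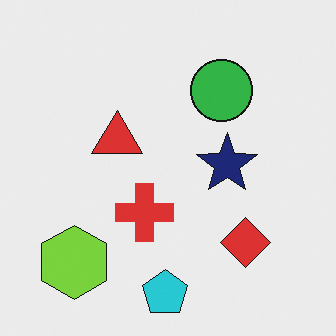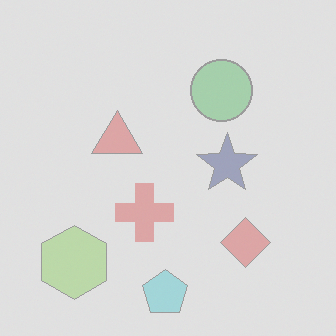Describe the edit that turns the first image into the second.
The image was washed out (contrast reduced).

Tones are pushed toward mid-grey across the whole image — a global contrast change.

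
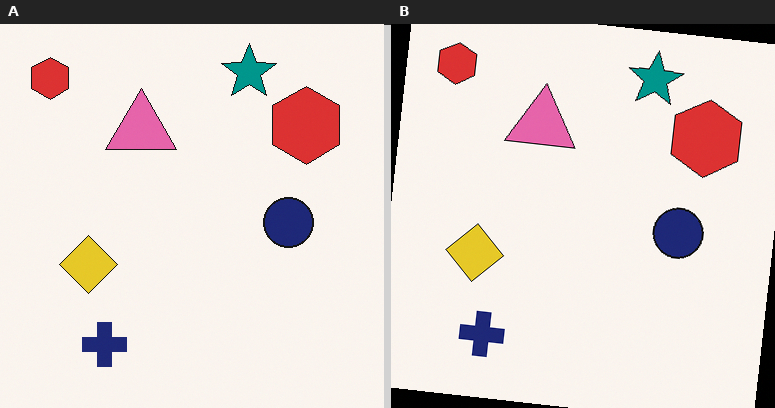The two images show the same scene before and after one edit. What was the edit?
It was rotated clockwise by a slight angle.

Every shape is tilted by the same angle and the image corners show triangular fill wedges — a whole-image rotation by a non-right angle.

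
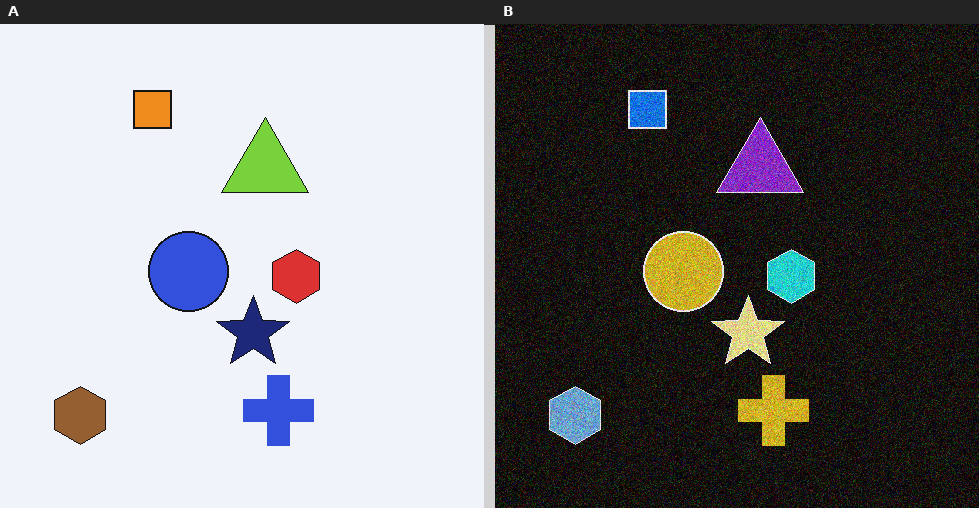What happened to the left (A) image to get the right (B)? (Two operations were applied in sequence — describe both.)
The right (B) image is the left (A) degraded with visible gaussian noise, then color-inverted (negative).

Random speckle covers the whole image, including the flat background. The light background has become dark and every shape's color is its complement — a photographic negative.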